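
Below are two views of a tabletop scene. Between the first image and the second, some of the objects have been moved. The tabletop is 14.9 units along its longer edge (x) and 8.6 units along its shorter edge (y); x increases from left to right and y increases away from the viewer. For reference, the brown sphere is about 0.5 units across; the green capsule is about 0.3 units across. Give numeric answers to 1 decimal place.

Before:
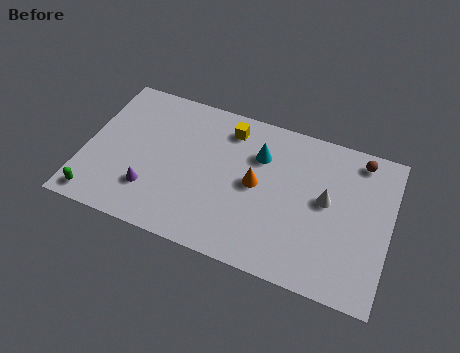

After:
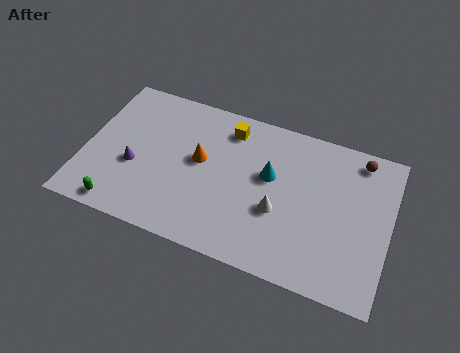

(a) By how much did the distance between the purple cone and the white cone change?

-1.6

Before: roughly 8.7 units apart; after: 7.1. That's 1.6 units closer together.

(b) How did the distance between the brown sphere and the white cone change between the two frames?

+2.4

They were about 3.1 units apart before and 5.5 after — 2.4 units further apart.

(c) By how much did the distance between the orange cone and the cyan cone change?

+1.7

Before: roughly 1.7 units apart; after: 3.4. That's 1.7 units further apart.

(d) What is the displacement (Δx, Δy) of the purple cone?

(-0.9, 1.1)

From the two frames, the purple cone sits at roughly (3.4, 2.3) before and (2.5, 3.4) after.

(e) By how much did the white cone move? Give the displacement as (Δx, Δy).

(-2.2, -1.4)

The white cone started near (11.8, 4.7) and ended near (9.6, 3.3).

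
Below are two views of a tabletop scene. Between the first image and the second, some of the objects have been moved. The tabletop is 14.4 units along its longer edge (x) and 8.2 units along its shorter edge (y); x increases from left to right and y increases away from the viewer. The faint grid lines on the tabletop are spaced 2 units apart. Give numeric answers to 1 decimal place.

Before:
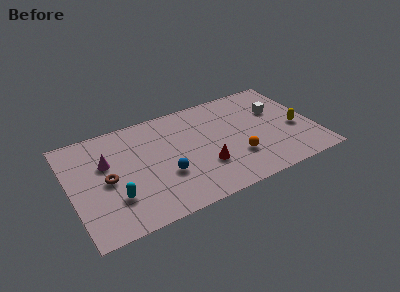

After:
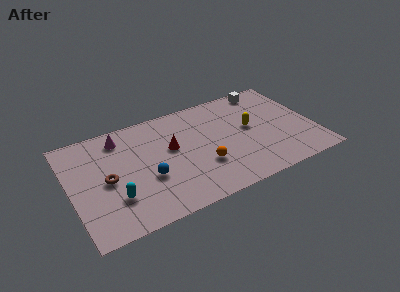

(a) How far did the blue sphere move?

1.0

From (5.4, 2.9) to (4.4, 3.1), the blue sphere covered √(1.0² + 0.2²) ≈ 1.0 units.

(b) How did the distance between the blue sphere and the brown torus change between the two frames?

-1.0

They were about 3.4 units apart before and 2.4 after — 1.0 units closer together.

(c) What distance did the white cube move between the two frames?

2.0

The white cube moved from about (12.4, 5.3) to (12.1, 7.3), a distance of √(0.3² + 2.0²) ≈ 2.0.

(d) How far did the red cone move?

2.8

The red cone moved from about (7.7, 2.6) to (6.0, 4.8), a distance of √(1.7² + 2.2²) ≈ 2.8.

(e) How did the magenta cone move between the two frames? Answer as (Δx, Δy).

(1.0, 1.6)

The magenta cone started near (2.2, 5.2) and ended near (3.2, 6.8).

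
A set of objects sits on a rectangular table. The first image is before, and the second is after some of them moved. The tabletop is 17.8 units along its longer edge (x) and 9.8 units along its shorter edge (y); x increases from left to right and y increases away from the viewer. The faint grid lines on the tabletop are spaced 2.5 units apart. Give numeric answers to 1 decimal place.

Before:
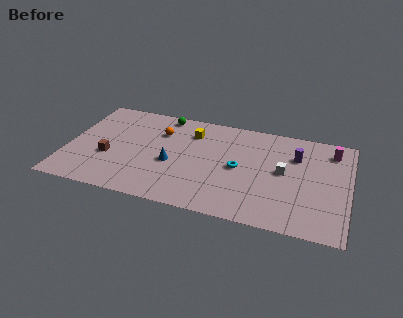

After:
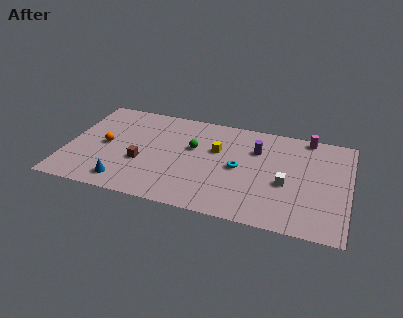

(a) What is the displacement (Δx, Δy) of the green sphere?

(2.1, -2.8)

From the two frames, the green sphere sits at roughly (5.8, 8.8) before and (7.9, 6.0) after.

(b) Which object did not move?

the cyan torus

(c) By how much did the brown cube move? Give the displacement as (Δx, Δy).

(2.1, 0.0)

From the two frames, the brown cube sits at roughly (2.7, 3.7) before and (4.8, 3.7) after.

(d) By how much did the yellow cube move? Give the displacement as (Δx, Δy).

(1.7, -1.3)

From the two frames, the yellow cube sits at roughly (7.7, 7.5) before and (9.4, 6.2) after.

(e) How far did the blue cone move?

3.8

From (6.7, 4.1) to (3.9, 1.5), the blue cone covered √(2.8² + 2.6²) ≈ 3.8 units.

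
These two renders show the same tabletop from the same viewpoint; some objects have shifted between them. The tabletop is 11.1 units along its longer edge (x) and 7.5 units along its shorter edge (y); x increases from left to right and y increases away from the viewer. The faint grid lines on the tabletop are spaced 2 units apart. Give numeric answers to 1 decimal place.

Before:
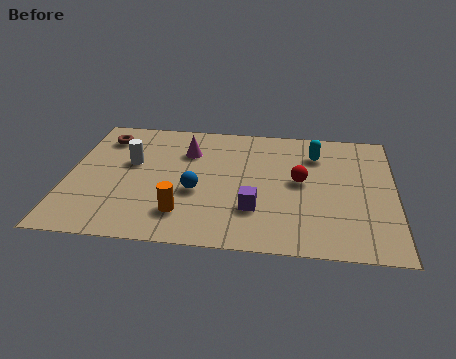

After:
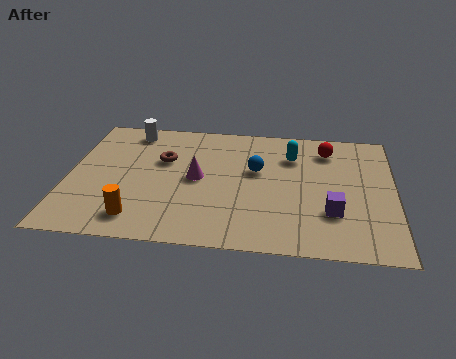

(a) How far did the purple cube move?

2.6

From (6.4, 2.2) to (9.0, 2.3), the purple cube covered √(2.6² + 0.1²) ≈ 2.6 units.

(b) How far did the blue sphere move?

2.5

The blue sphere was near (4.4, 3.0) before and (6.4, 4.5) after, so it travelled √(2.0² + 1.5²) ≈ 2.5 units.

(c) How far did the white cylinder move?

2.0

From (2.1, 4.5) to (2.0, 6.5), the white cylinder covered √(0.1² + 2.0²) ≈ 2.0 units.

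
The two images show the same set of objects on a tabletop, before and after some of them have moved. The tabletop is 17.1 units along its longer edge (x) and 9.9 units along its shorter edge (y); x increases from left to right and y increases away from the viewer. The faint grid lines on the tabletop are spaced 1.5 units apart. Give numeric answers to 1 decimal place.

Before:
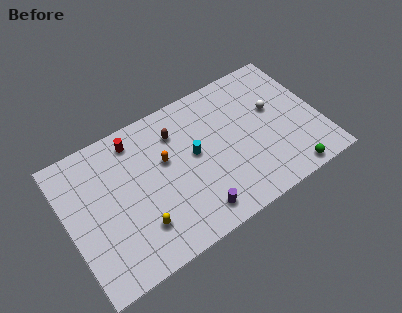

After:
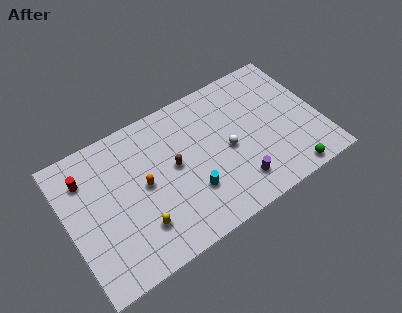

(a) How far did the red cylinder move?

3.6

The red cylinder was near (5.0, 8.4) before and (1.5, 7.5) after, so it travelled √(3.5² + 0.9²) ≈ 3.6 units.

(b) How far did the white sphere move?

3.6

The white sphere moved from about (14.2, 5.9) to (10.8, 4.6), a distance of √(3.4² + 1.3²) ≈ 3.6.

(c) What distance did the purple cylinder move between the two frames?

3.0

The purple cylinder was near (8.0, 1.5) before and (11.0, 2.0) after, so it travelled √(3.0² + 0.5²) ≈ 3.0 units.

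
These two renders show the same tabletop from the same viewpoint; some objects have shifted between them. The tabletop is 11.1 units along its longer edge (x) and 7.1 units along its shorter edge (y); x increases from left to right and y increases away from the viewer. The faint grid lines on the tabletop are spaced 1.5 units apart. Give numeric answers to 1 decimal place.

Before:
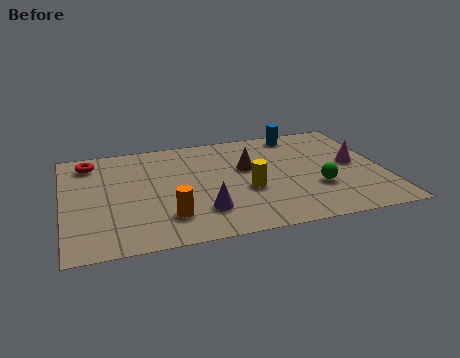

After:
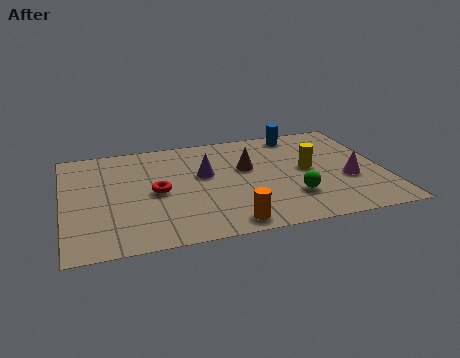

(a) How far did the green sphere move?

1.0

The green sphere was near (8.7, 2.4) before and (7.8, 2.0) after, so it travelled √(0.9² + 0.4²) ≈ 1.0 units.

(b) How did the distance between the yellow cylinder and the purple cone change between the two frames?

+1.7

Before: roughly 1.9 units apart; after: 3.6. That's 1.7 units further apart.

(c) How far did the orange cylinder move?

2.2

The orange cylinder was near (3.5, 1.7) before and (5.5, 0.8) after, so it travelled √(2.0² + 0.9²) ≈ 2.2 units.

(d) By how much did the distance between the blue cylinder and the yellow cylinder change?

-1.5

They were about 4.1 units apart before and 2.6 after — 1.5 units closer together.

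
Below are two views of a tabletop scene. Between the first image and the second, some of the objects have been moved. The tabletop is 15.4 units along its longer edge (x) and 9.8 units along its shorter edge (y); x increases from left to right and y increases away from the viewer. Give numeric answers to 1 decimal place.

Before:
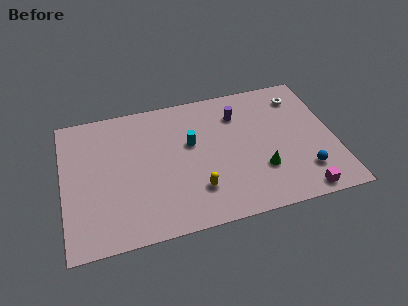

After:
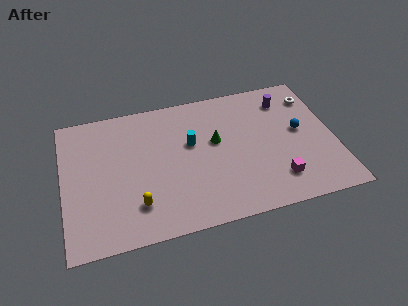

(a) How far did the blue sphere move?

3.0

The blue sphere was near (13.5, 2.3) before and (13.5, 5.3) after, so it travelled √(0.0² + 3.0²) ≈ 3.0 units.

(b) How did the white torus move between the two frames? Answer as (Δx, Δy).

(0.8, -0.2)

The white torus was at about (13.7, 7.9) and moved to about (14.5, 7.7).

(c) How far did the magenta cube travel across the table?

1.8

The magenta cube moved from about (13.2, 0.9) to (11.9, 2.1), a distance of √(1.3² + 1.2²) ≈ 1.8.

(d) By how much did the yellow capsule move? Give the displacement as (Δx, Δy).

(-3.4, -0.2)

The yellow capsule was at about (7.4, 2.5) and moved to about (4.0, 2.3).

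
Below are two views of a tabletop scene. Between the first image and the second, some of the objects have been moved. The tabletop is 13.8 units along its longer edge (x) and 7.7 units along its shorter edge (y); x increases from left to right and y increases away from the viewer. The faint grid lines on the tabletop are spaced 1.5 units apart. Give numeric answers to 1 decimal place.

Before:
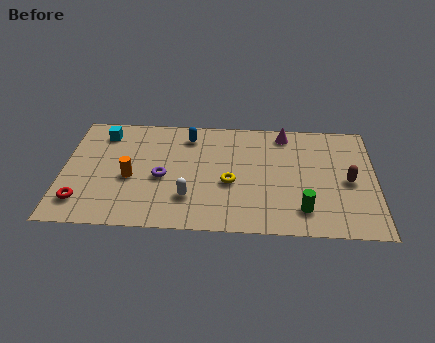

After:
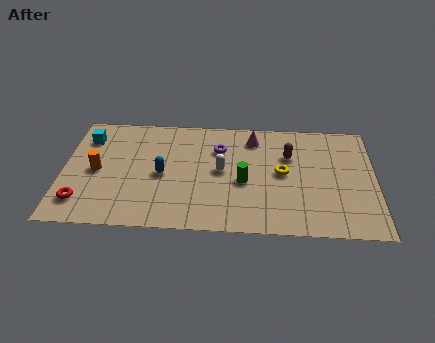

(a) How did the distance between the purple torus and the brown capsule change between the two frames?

-5.1

They were about 8.2 units apart before and 3.1 after — 5.1 units closer together.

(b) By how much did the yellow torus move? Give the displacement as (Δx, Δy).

(2.3, 0.8)

The yellow torus was at about (7.4, 3.2) and moved to about (9.7, 4.0).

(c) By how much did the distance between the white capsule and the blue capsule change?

-1.6

The distance was about 4.2 in the first image and 2.6 in the second, so they moved 1.6 units closer together.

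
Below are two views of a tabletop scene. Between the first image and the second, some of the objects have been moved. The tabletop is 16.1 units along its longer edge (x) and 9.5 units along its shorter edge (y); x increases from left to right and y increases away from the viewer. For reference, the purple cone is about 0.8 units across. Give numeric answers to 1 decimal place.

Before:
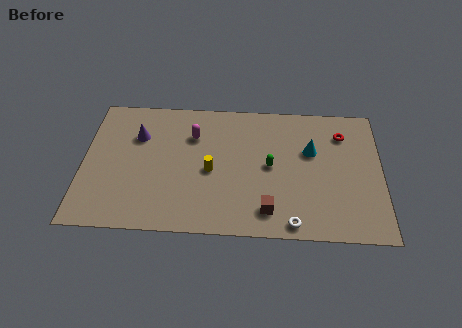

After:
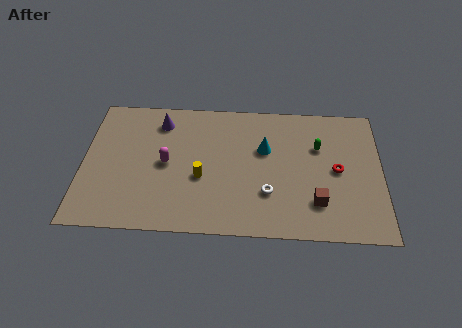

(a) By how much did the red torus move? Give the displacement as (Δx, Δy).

(-0.3, -2.6)

The red torus started near (14.0, 7.3) and ended near (13.7, 4.7).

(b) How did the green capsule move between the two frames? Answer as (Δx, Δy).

(2.6, 1.5)

From the two frames, the green capsule sits at roughly (10.1, 4.8) before and (12.7, 6.3) after.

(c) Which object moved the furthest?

the green capsule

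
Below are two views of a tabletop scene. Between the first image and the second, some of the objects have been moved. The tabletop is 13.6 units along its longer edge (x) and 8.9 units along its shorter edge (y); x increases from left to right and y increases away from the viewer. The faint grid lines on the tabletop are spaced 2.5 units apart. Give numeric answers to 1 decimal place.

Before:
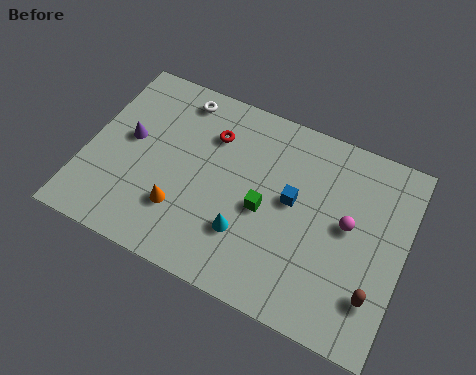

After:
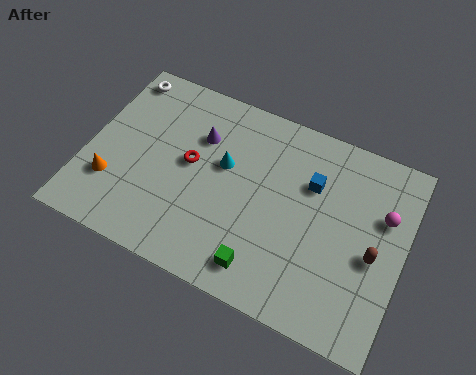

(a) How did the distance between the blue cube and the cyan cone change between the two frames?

+0.9

They were about 2.9 units apart before and 3.8 after — 0.9 units further apart.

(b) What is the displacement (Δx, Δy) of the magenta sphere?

(1.4, 1.0)

The magenta sphere started near (11.2, 4.8) and ended near (12.6, 5.8).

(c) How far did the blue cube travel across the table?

1.3

From (8.8, 4.9) to (9.5, 6.0), the blue cube covered √(0.7² + 1.1²) ≈ 1.3 units.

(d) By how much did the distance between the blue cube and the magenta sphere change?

+0.7

Before: roughly 2.4 units apart; after: 3.1. That's 0.7 units further apart.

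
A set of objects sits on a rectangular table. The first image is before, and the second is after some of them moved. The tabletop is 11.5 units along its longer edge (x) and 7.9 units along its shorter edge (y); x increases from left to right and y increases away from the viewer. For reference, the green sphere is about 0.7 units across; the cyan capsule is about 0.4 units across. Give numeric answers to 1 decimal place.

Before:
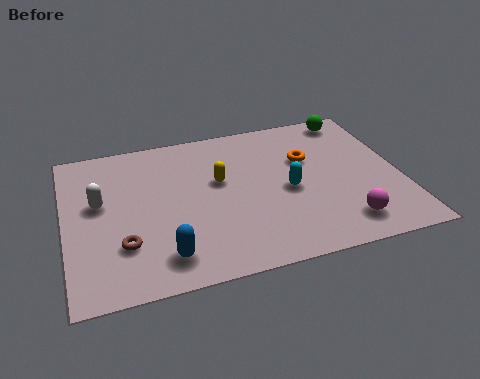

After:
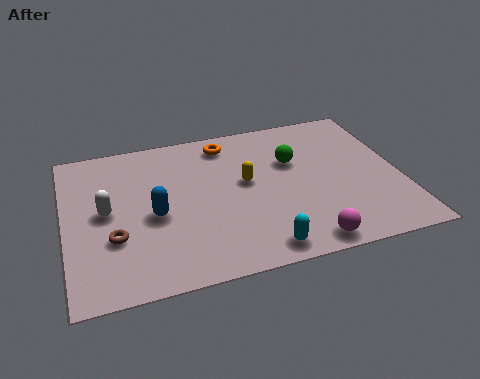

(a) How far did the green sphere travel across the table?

3.0

From (10.2, 7.0) to (7.9, 5.1), the green sphere covered √(2.3² + 1.9²) ≈ 3.0 units.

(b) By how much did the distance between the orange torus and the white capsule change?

-2.2

Before: roughly 7.2 units apart; after: 5.0. That's 2.2 units closer together.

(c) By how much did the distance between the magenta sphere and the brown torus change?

-0.9

The distance was about 7.5 in the first image and 6.6 in the second, so they moved 0.9 units closer together.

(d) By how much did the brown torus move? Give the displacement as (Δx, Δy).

(-0.3, 0.4)

The brown torus started near (1.9, 2.3) and ended near (1.6, 2.7).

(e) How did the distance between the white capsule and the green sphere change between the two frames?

-2.7

Before: roughly 9.3 units apart; after: 6.6. That's 2.7 units closer together.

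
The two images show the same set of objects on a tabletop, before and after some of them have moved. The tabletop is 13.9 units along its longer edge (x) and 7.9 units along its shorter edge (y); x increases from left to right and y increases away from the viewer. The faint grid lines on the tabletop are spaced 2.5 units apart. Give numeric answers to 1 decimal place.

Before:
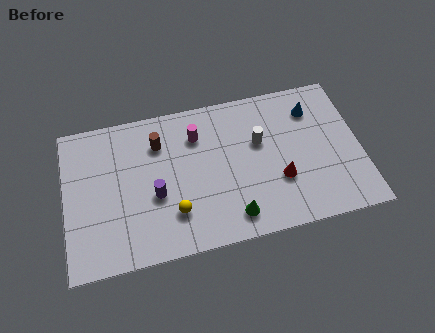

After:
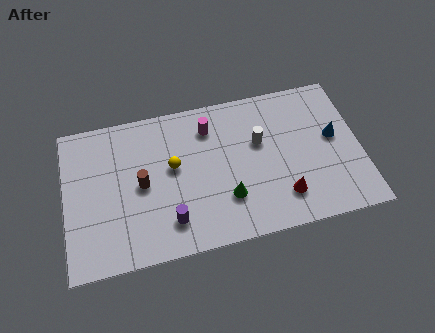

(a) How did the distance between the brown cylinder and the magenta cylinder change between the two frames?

+2.2

They were about 1.8 units apart before and 4.0 after — 2.2 units further apart.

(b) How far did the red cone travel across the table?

0.9

From (10.0, 2.7) to (10.1, 1.8), the red cone covered √(0.1² + 0.9²) ≈ 0.9 units.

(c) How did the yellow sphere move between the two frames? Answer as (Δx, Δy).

(0.1, 2.4)

The yellow sphere started near (5.0, 2.1) and ended near (5.1, 4.5).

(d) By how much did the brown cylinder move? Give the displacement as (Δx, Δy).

(-0.9, -2.0)

From the two frames, the brown cylinder sits at roughly (4.5, 5.9) before and (3.6, 3.9) after.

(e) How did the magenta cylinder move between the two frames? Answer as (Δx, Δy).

(0.6, 0.3)

The magenta cylinder started near (6.3, 5.9) and ended near (6.9, 6.2).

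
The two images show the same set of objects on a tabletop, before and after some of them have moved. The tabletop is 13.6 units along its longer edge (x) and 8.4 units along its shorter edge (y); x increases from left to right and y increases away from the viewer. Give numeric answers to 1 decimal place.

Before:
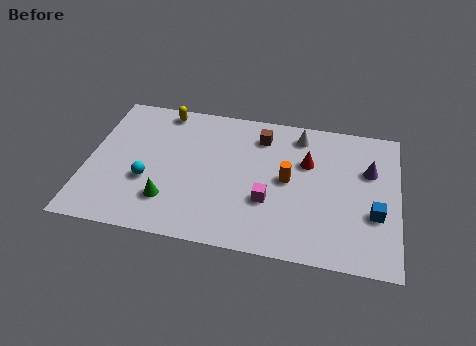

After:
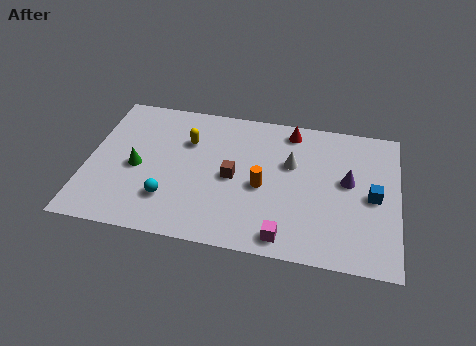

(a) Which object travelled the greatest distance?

the brown cube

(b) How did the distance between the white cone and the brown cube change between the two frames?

+1.1

Before: roughly 1.7 units apart; after: 2.8. That's 1.1 units further apart.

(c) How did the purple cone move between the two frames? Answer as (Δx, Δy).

(-0.9, -0.8)

From the two frames, the purple cone sits at roughly (12.3, 5.5) before and (11.4, 4.7) after.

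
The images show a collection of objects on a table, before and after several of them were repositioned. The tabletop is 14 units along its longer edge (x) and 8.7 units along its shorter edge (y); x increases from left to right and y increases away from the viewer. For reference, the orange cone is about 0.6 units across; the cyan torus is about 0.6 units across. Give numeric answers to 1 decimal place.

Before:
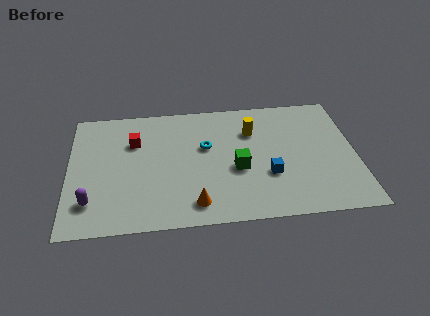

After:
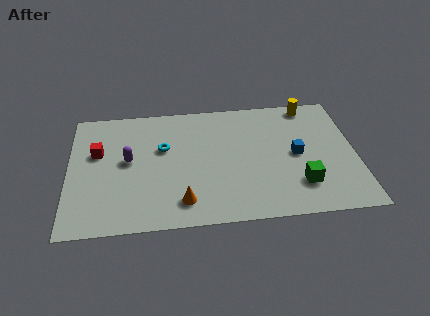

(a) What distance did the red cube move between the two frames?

1.9

The red cube was near (3.2, 6.0) before and (1.4, 5.4) after, so it travelled √(1.8² + 0.6²) ≈ 1.9 units.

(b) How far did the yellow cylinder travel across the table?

3.3

The yellow cylinder was near (9.0, 6.2) before and (11.9, 7.8) after, so it travelled √(2.9² + 1.6²) ≈ 3.3 units.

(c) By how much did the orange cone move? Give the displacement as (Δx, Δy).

(-0.6, 0.2)

The orange cone started near (6.1, 1.4) and ended near (5.5, 1.6).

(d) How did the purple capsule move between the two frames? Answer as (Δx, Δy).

(1.8, 2.7)

From the two frames, the purple capsule sits at roughly (1.1, 2.0) before and (2.9, 4.7) after.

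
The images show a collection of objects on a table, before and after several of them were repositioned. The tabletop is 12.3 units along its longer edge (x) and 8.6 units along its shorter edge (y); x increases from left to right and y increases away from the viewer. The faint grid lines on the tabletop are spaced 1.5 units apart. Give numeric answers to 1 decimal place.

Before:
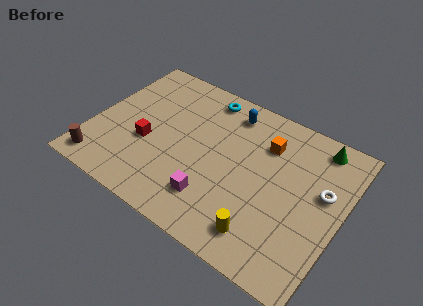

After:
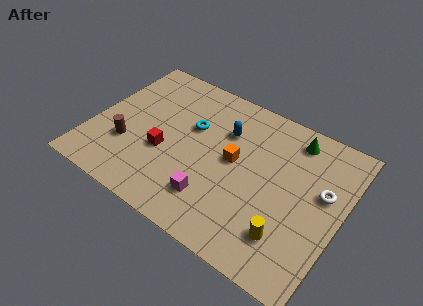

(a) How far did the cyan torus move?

2.1

The cyan torus was near (5.0, 7.5) before and (4.7, 5.4) after, so it travelled √(0.3² + 2.1²) ≈ 2.1 units.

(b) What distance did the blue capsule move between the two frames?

1.2

The blue capsule moved from about (6.3, 7.2) to (6.3, 6.0), a distance of √(0.0² + 1.2²) ≈ 1.2.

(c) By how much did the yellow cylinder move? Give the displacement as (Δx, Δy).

(1.1, 0.5)

The yellow cylinder was at about (9.0, 1.5) and moved to about (10.1, 2.0).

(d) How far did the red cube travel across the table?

0.9

The red cube was near (2.8, 3.4) before and (3.7, 3.3) after, so it travelled √(0.9² + 0.1²) ≈ 0.9 units.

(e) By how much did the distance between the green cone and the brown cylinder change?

-2.9

Before: roughly 11.7 units apart; after: 8.8. That's 2.9 units closer together.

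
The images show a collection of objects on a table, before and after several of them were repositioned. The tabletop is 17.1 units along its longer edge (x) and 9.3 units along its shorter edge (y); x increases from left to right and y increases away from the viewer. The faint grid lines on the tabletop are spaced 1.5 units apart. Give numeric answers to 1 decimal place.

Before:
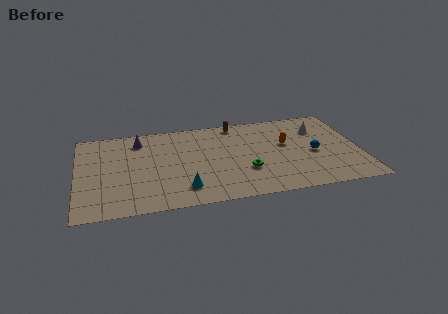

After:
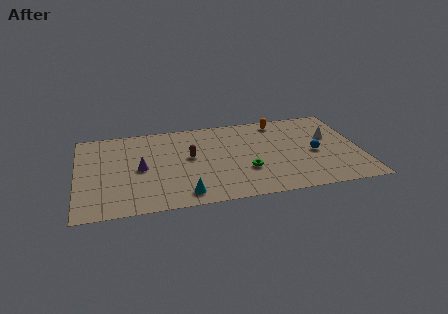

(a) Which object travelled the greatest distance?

the brown capsule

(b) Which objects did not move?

the blue sphere and the green torus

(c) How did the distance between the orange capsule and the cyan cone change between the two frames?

+1.8

Before: roughly 7.3 units apart; after: 9.1. That's 1.8 units further apart.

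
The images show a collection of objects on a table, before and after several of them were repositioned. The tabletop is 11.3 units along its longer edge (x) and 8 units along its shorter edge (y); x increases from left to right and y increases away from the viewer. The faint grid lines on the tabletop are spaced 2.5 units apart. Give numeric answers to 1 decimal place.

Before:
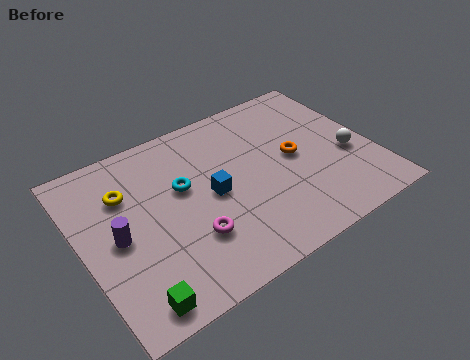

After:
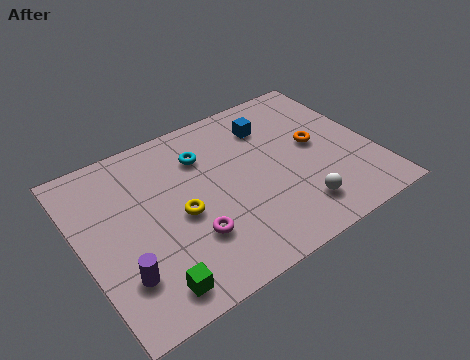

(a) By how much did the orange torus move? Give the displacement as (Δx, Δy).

(0.9, 0.2)

The orange torus was at about (8.3, 4.1) and moved to about (9.2, 4.3).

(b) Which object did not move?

the magenta torus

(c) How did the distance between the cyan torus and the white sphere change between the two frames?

-1.3

They were about 6.5 units apart before and 5.2 after — 1.3 units closer together.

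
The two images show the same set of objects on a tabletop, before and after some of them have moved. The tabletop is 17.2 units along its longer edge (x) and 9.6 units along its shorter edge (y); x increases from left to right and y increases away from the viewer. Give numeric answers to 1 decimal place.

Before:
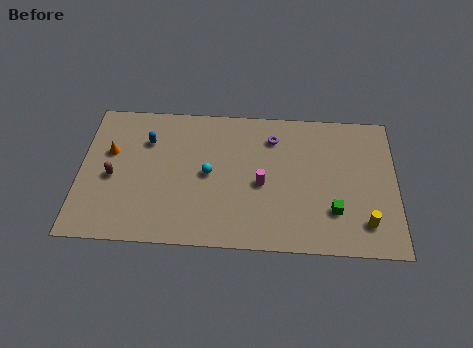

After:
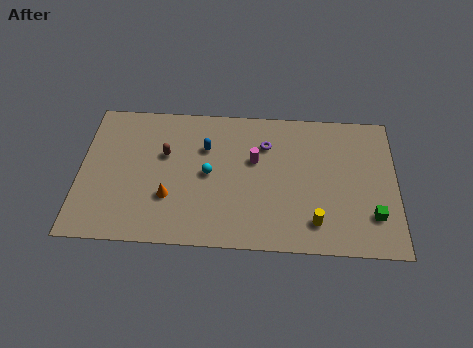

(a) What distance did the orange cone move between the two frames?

4.4

The orange cone was near (1.6, 6.0) before and (4.9, 3.1) after, so it travelled √(3.3² + 2.9²) ≈ 4.4 units.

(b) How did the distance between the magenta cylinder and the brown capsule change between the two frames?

-3.2

The distance was about 8.1 in the first image and 4.9 in the second, so they moved 3.2 units closer together.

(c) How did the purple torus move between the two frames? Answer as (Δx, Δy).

(-0.4, -0.5)

The purple torus was at about (10.5, 7.5) and moved to about (10.1, 7.0).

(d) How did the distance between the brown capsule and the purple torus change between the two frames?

-3.7

They were about 9.3 units apart before and 5.6 after — 3.7 units closer together.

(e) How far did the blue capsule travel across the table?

3.2

The blue capsule moved from about (3.6, 6.9) to (6.8, 6.6), a distance of √(3.2² + 0.3²) ≈ 3.2.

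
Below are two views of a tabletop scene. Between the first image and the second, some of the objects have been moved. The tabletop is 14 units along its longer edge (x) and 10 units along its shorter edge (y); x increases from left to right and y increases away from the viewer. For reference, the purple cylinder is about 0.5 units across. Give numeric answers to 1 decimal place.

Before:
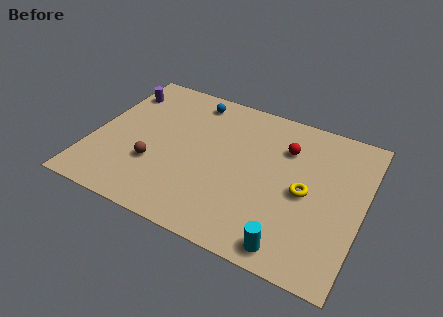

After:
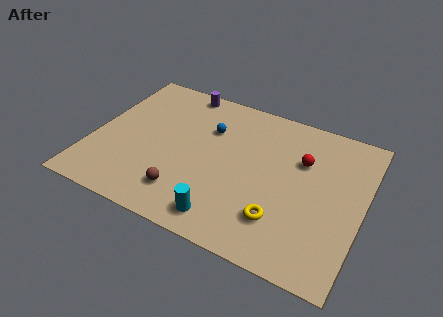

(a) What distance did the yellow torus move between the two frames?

2.4

From (11.1, 4.7) to (10.1, 2.5), the yellow torus covered √(1.0² + 2.2²) ≈ 2.4 units.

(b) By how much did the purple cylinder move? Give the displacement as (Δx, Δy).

(3.1, 1.3)

From the two frames, the purple cylinder sits at roughly (0.9, 7.8) before and (4.0, 9.1) after.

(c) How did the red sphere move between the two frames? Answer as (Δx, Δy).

(0.9, -0.5)

The red sphere started near (9.8, 7.2) and ended near (10.7, 6.7).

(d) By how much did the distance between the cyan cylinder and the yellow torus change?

-0.7

Before: roughly 3.6 units apart; after: 2.9. That's 0.7 units closer together.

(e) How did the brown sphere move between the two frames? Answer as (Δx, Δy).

(1.8, -1.2)

The brown sphere started near (3.4, 3.3) and ended near (5.2, 2.1).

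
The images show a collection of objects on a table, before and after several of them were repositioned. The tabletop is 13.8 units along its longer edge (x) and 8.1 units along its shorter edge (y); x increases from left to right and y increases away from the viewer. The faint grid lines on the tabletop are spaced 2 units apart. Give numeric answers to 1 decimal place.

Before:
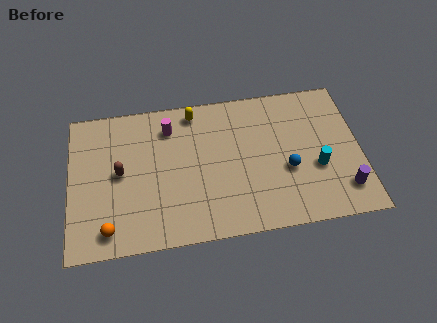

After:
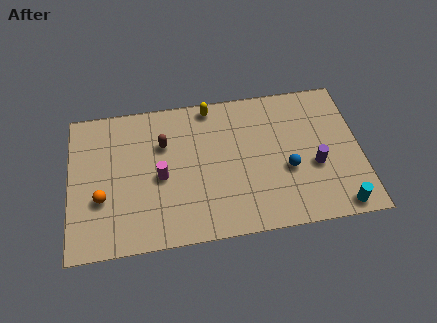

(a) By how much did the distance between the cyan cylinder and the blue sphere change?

+1.9

They were about 1.4 units apart before and 3.3 after — 1.9 units further apart.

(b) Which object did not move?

the blue sphere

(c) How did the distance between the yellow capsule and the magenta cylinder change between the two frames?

+3.0

Before: roughly 1.4 units apart; after: 4.4. That's 3.0 units further apart.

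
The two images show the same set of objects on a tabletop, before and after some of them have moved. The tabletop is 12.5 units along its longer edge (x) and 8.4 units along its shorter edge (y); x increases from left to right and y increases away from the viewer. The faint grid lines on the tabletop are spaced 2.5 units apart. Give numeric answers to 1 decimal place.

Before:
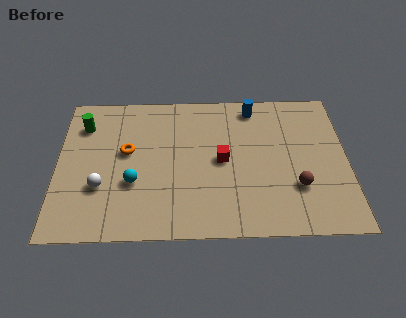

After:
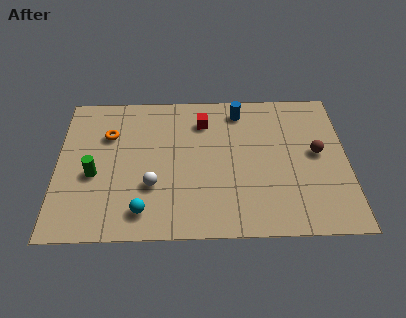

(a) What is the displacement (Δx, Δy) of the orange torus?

(-0.8, 1.0)

From the two frames, the orange torus sits at roughly (3.0, 4.8) before and (2.2, 5.8) after.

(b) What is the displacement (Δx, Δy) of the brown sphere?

(0.9, 1.9)

The brown sphere started near (10.3, 2.6) and ended near (11.2, 4.5).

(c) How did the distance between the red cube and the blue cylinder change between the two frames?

-1.7

The distance was about 3.4 in the first image and 1.7 in the second, so they moved 1.7 units closer together.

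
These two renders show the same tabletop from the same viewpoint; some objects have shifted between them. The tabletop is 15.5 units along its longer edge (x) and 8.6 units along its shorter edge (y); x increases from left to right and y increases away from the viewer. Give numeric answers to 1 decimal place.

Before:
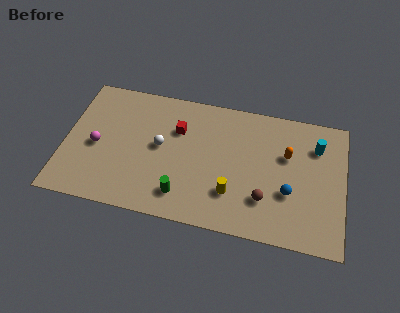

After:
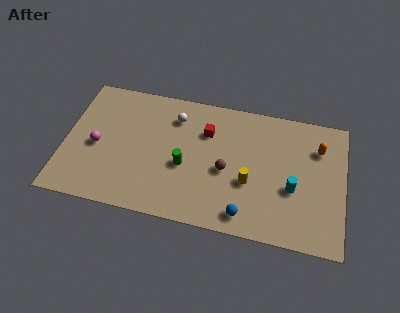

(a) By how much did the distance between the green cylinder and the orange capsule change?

+1.0

The distance was about 6.8 in the first image and 7.8 in the second, so they moved 1.0 units further apart.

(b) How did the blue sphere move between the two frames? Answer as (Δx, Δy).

(-2.3, -1.9)

The blue sphere was at about (12.5, 3.1) and moved to about (10.2, 1.2).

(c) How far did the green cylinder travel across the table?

1.9

The green cylinder moved from about (6.7, 1.7) to (6.7, 3.6), a distance of √(0.0² + 1.9²) ≈ 1.9.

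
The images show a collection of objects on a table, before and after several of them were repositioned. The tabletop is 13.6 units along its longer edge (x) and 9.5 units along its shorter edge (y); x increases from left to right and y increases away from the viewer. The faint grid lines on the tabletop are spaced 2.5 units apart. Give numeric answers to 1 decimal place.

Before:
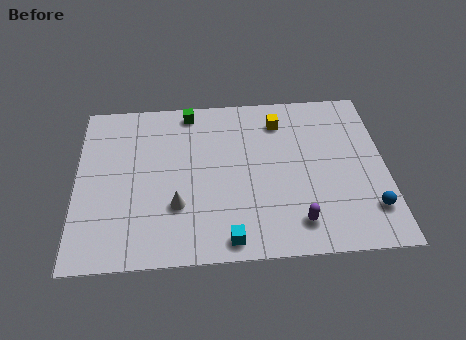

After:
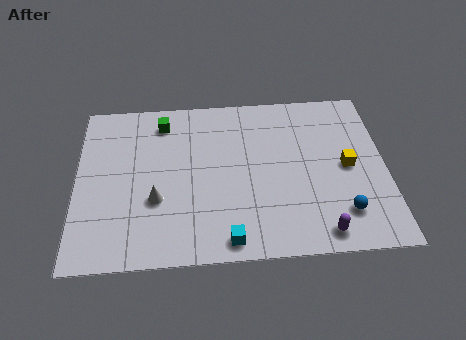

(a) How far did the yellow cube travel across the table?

4.1

From (9.0, 7.6) to (11.9, 4.7), the yellow cube covered √(2.9² + 2.9²) ≈ 4.1 units.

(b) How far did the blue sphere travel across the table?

1.2

The blue sphere was near (12.8, 2.2) before and (11.6, 2.1) after, so it travelled √(1.2² + 0.1²) ≈ 1.2 units.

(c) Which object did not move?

the cyan cube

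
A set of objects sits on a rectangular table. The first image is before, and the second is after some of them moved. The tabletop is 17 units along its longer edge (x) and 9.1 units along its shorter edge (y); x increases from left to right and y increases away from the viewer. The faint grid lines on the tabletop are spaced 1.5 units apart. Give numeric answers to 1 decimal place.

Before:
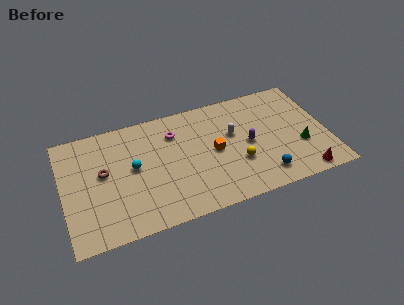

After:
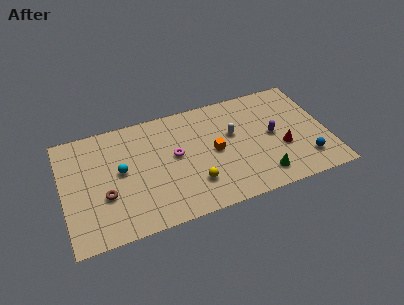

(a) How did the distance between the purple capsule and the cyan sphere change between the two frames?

+2.4

The distance was about 7.4 in the first image and 9.8 in the second, so they moved 2.4 units further apart.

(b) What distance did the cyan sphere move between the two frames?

0.8

From (4.5, 4.9) to (3.7, 4.9), the cyan sphere covered √(0.8² + 0.0²) ≈ 0.8 units.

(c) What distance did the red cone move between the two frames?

2.7

The red cone was near (15.1, 0.9) before and (14.0, 3.4) after, so it travelled √(1.1² + 2.5²) ≈ 2.7 units.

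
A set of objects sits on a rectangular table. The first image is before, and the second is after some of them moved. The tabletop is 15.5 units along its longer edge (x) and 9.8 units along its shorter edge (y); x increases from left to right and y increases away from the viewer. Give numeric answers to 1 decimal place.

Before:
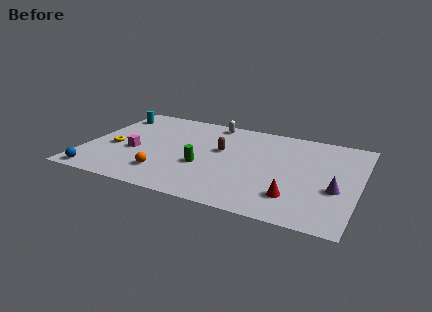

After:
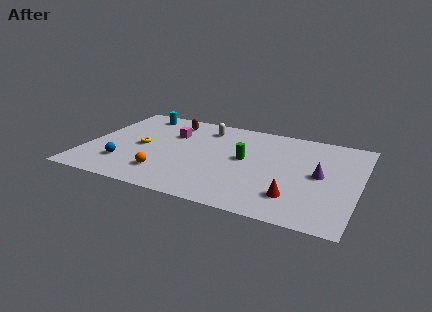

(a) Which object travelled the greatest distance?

the brown capsule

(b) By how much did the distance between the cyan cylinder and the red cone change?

-1.0

They were about 12.5 units apart before and 11.5 after — 1.0 units closer together.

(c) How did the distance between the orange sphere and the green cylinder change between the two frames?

+2.7

They were about 2.5 units apart before and 5.2 after — 2.7 units further apart.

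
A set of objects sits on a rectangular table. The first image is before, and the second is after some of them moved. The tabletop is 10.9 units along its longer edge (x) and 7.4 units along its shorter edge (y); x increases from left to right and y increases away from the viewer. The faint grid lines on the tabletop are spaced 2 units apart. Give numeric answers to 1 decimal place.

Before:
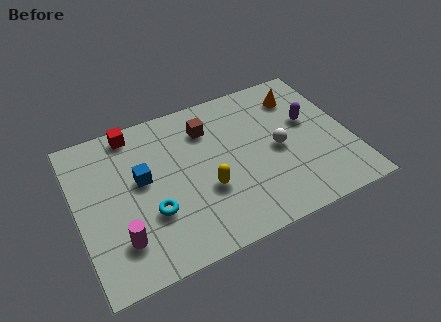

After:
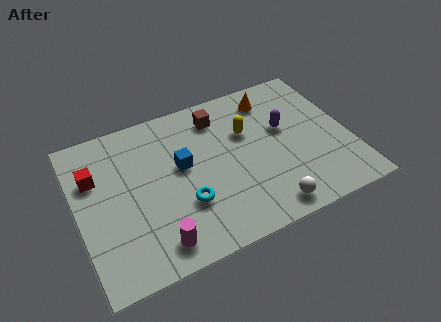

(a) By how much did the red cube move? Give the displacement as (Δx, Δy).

(-1.7, -1.6)

The red cube was at about (2.5, 6.6) and moved to about (0.8, 5.0).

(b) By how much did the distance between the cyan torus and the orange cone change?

-1.8

They were about 7.2 units apart before and 5.4 after — 1.8 units closer together.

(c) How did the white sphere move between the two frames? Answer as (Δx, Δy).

(-0.8, -2.6)

The white sphere started near (8.0, 3.5) and ended near (7.2, 0.9).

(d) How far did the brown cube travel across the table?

0.6

The brown cube was near (5.4, 5.6) before and (5.9, 6.0) after, so it travelled √(0.5² + 0.4²) ≈ 0.6 units.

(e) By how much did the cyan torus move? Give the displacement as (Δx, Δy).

(1.3, -0.1)

From the two frames, the cyan torus sits at roughly (2.8, 2.5) before and (4.1, 2.4) after.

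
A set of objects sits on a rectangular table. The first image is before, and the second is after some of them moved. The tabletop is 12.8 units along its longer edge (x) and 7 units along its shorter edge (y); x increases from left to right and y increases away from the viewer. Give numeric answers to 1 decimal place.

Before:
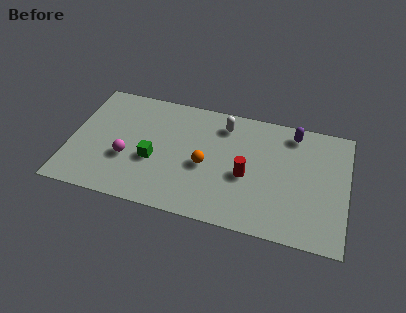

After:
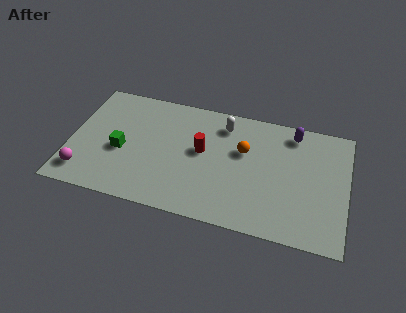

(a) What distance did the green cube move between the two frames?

1.5

The green cube moved from about (3.9, 2.8) to (2.4, 3.0), a distance of √(1.5² + 0.2²) ≈ 1.5.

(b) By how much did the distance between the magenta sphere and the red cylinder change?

+0.4

They were about 5.5 units apart before and 5.9 after — 0.4 units further apart.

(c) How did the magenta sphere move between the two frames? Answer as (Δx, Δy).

(-1.9, -1.3)

From the two frames, the magenta sphere sits at roughly (2.7, 2.6) before and (0.8, 1.3) after.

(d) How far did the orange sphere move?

2.1

From (6.3, 3.1) to (8.0, 4.4), the orange sphere covered √(1.7² + 1.3²) ≈ 2.1 units.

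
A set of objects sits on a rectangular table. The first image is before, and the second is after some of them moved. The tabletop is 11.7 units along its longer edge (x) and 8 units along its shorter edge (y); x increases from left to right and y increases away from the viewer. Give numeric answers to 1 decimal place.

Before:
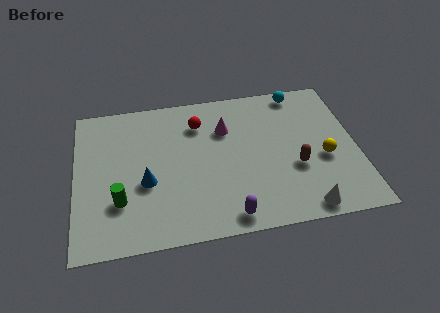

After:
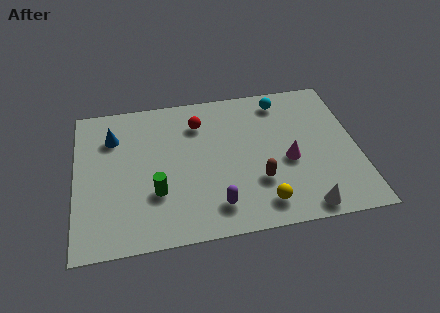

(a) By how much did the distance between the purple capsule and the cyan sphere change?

-1.0

The distance was about 7.1 in the first image and 6.1 in the second, so they moved 1.0 units closer together.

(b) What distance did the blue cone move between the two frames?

3.0

The blue cone moved from about (2.9, 3.2) to (1.6, 5.9), a distance of √(1.3² + 2.7²) ≈ 3.0.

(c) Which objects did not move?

the white cone and the red sphere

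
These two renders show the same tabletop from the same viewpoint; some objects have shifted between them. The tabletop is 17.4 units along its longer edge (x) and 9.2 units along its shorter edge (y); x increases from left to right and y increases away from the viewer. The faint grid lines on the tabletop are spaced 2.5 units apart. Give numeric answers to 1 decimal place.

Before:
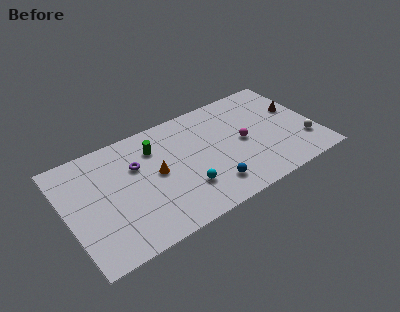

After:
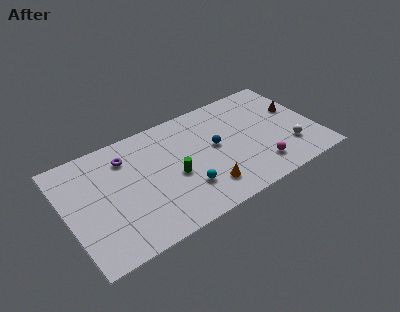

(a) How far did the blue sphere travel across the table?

3.2

The blue sphere moved from about (9.6, 1.9) to (10.4, 5.0), a distance of √(0.8² + 3.1²) ≈ 3.2.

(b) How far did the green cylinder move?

3.0

The green cylinder moved from about (6.4, 6.9) to (7.3, 4.0), a distance of √(0.9² + 2.9²) ≈ 3.0.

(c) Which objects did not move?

the cyan sphere and the brown cone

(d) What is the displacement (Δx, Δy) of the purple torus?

(-0.6, 1.0)

The purple torus started near (5.0, 6.1) and ended near (4.4, 7.1).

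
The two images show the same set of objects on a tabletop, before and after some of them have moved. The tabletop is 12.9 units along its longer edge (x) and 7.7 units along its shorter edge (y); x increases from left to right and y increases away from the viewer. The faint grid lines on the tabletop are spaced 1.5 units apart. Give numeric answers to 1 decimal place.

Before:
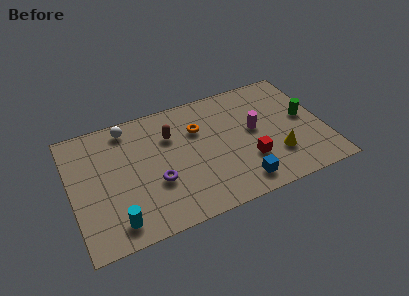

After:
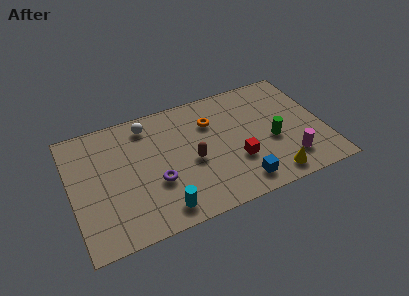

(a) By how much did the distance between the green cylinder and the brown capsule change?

-2.8

Before: roughly 6.9 units apart; after: 4.1. That's 2.8 units closer together.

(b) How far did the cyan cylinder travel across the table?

2.3

The cyan cylinder moved from about (2.0, 1.2) to (4.3, 1.1), a distance of √(2.3² + 0.1²) ≈ 2.3.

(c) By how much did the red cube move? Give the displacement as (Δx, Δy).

(-0.6, 0.2)

The red cube was at about (8.9, 2.4) and moved to about (8.3, 2.6).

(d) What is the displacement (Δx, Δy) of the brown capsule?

(0.9, -2.0)

The brown capsule was at about (5.2, 5.4) and moved to about (6.1, 3.4).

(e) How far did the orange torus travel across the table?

0.7

The orange torus moved from about (6.6, 5.3) to (7.3, 5.5), a distance of √(0.7² + 0.2²) ≈ 0.7.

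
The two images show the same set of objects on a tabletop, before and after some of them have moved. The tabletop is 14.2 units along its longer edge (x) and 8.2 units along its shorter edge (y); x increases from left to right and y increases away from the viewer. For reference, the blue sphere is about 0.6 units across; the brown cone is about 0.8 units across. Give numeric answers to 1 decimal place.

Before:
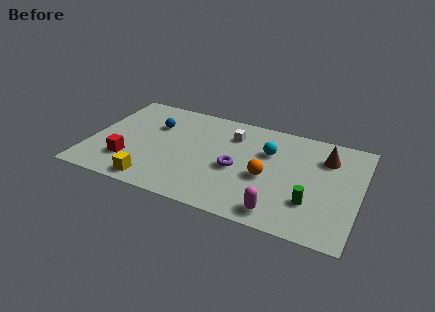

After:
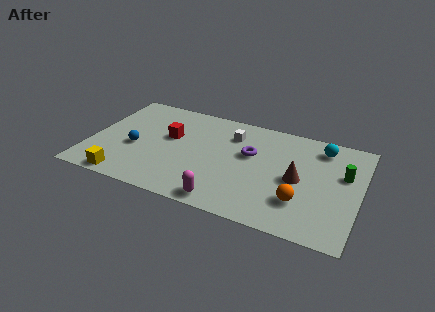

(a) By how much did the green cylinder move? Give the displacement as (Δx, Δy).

(1.5, 2.7)

From the two frames, the green cylinder sits at roughly (11.8, 2.4) before and (13.3, 5.1) after.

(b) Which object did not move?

the white cube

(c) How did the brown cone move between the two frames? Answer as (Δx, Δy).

(-1.3, -2.2)

From the two frames, the brown cone sits at roughly (12.3, 6.1) before and (11.0, 3.9) after.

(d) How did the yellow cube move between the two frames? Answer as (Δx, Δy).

(-1.5, -0.2)

The yellow cube started near (3.7, 1.0) and ended near (2.2, 0.8).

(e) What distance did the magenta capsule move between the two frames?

2.8

The magenta capsule was near (10.3, 1.1) before and (7.5, 0.9) after, so it travelled √(2.8² + 0.2²) ≈ 2.8 units.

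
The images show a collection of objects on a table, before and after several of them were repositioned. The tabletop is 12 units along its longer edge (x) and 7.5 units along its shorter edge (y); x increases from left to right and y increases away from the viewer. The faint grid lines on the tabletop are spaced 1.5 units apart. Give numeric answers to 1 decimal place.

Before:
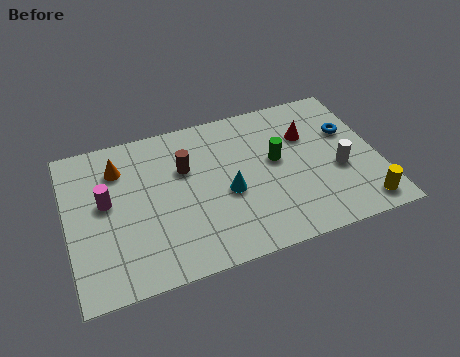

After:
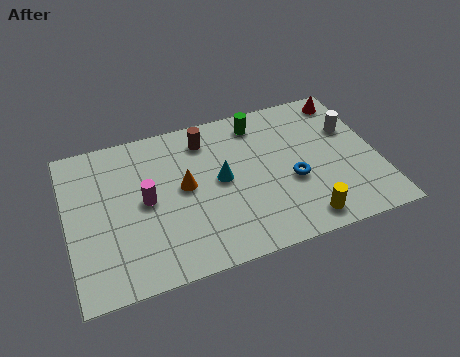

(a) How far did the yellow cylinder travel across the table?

2.3

The yellow cylinder was near (11.1, 1.0) before and (8.8, 1.0) after, so it travelled √(2.3² + 0.0²) ≈ 2.3 units.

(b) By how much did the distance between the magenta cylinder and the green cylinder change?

-1.4

Before: roughly 6.6 units apart; after: 5.2. That's 1.4 units closer together.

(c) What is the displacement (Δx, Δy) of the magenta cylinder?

(1.5, -0.4)

The magenta cylinder was at about (1.5, 4.2) and moved to about (3.0, 3.8).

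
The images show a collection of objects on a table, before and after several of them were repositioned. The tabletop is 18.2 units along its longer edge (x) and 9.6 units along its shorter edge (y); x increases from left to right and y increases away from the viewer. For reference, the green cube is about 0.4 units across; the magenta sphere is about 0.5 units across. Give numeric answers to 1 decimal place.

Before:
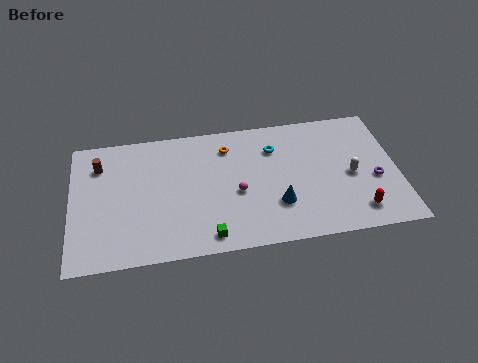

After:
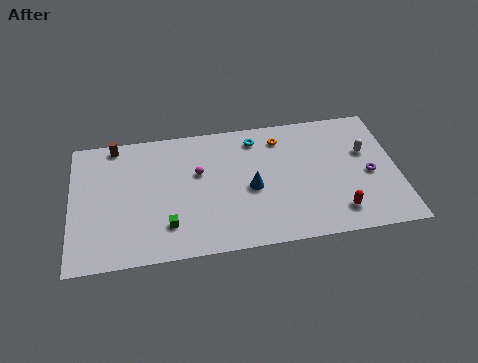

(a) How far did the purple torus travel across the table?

0.5

The purple torus moved from about (16.9, 3.9) to (16.6, 4.3), a distance of √(0.3² + 0.4²) ≈ 0.5.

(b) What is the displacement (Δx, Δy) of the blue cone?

(-1.4, 1.4)

From the two frames, the blue cone sits at roughly (11.4, 2.9) before and (10.0, 4.3) after.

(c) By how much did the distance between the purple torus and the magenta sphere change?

+1.9

The distance was about 7.7 in the first image and 9.6 in the second, so they moved 1.9 units further apart.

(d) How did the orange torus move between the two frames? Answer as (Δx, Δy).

(3.0, 0.2)

The orange torus was at about (8.8, 7.6) and moved to about (11.8, 7.8).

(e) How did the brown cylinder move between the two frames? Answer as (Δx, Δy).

(0.9, 1.4)

From the two frames, the brown cylinder sits at roughly (1.6, 7.3) before and (2.5, 8.7) after.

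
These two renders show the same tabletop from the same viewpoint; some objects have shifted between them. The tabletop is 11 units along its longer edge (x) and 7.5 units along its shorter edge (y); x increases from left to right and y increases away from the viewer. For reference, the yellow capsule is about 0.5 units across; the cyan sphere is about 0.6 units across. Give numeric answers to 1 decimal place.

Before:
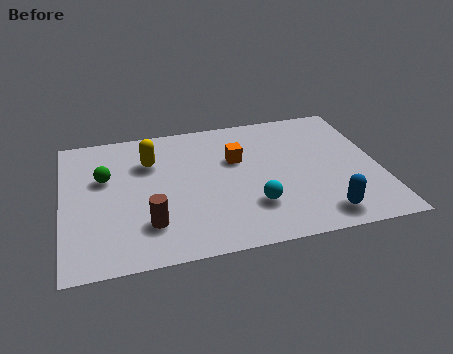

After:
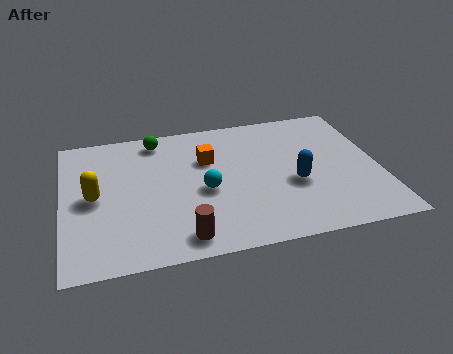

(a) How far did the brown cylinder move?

1.4

The brown cylinder was near (2.9, 1.9) before and (4.0, 1.0) after, so it travelled √(1.1² + 0.9²) ≈ 1.4 units.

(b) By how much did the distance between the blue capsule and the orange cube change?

-1.1

They were about 4.6 units apart before and 3.5 after — 1.1 units closer together.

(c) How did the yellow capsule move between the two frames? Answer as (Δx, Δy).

(-2.0, -1.6)

The yellow capsule was at about (3.1, 5.3) and moved to about (1.1, 3.7).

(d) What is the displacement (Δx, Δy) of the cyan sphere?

(-1.6, 1.2)

The cyan sphere was at about (6.5, 2.1) and moved to about (4.9, 3.3).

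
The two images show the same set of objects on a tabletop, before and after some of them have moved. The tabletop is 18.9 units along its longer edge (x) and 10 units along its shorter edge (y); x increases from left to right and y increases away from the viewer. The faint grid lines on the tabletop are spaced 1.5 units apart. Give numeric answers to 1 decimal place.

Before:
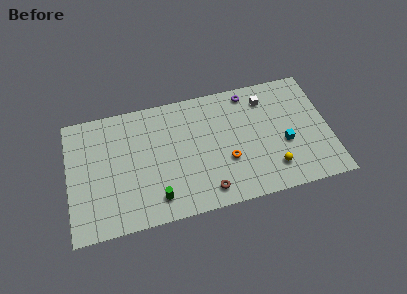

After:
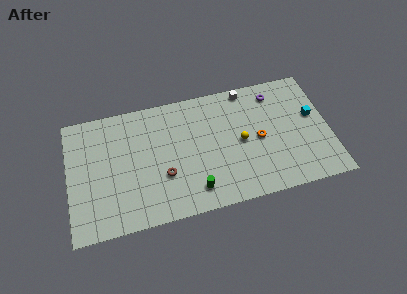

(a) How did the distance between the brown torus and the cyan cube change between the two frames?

+4.9

They were about 6.3 units apart before and 11.2 after — 4.9 units further apart.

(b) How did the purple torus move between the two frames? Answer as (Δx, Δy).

(1.9, -0.5)

From the two frames, the purple torus sits at roughly (13.3, 8.8) before and (15.2, 8.3) after.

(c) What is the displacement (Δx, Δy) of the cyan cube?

(2.2, 1.8)

The cyan cube was at about (15.6, 4.0) and moved to about (17.8, 5.8).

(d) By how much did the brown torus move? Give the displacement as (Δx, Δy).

(-3.0, 2.0)

The brown torus was at about (9.8, 1.5) and moved to about (6.8, 3.5).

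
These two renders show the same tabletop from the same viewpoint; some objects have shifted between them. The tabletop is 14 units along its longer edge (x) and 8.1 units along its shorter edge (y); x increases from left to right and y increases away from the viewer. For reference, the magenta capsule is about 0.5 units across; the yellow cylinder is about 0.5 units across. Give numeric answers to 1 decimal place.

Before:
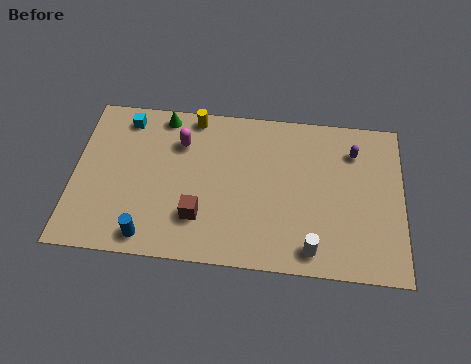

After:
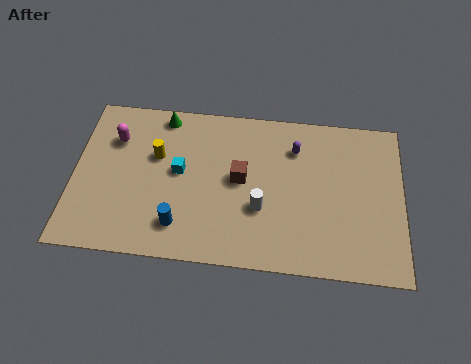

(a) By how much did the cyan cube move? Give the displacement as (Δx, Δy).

(2.4, -2.5)

The cyan cube started near (2.1, 6.9) and ended near (4.5, 4.4).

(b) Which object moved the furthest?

the cyan cube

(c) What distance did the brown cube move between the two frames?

2.7

The brown cube was near (5.4, 2.2) before and (7.1, 4.3) after, so it travelled √(1.7² + 2.1²) ≈ 2.7 units.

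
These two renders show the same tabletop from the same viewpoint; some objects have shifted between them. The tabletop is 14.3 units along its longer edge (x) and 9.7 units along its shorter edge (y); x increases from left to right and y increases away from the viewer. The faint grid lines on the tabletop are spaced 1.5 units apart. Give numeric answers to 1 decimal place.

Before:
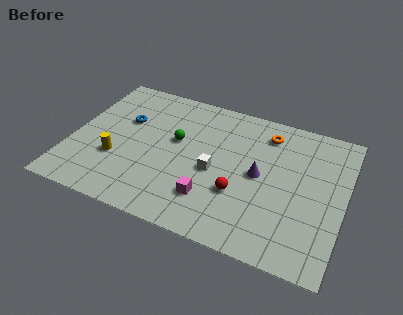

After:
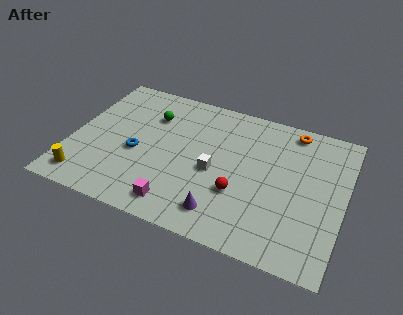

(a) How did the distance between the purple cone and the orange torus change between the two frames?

+4.5

The distance was about 3.0 in the first image and 7.5 in the second, so they moved 4.5 units further apart.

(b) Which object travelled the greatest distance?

the purple cone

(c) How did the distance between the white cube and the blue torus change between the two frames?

-1.2

The distance was about 5.3 in the first image and 4.1 in the second, so they moved 1.2 units closer together.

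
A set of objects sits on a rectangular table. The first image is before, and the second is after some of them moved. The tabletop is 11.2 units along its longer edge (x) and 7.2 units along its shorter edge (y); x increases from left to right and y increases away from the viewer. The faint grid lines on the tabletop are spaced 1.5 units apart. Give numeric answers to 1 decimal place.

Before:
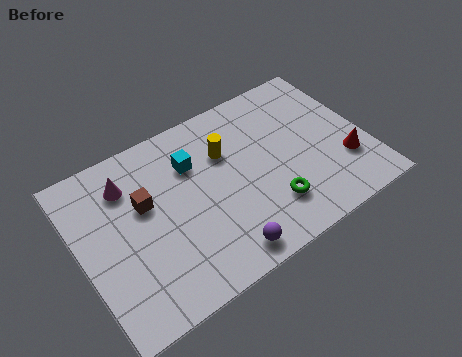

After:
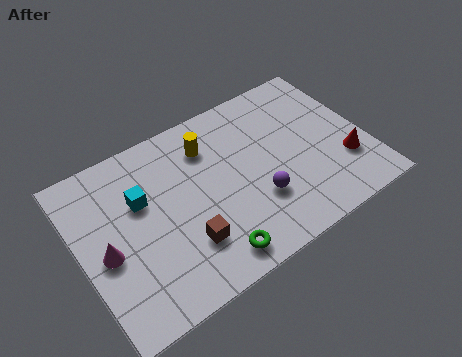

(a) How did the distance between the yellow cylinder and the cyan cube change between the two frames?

+1.6

They were about 1.3 units apart before and 2.9 after — 1.6 units further apart.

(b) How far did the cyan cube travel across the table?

2.2

The cyan cube was near (4.6, 5.1) before and (2.5, 4.6) after, so it travelled √(2.1² + 0.5²) ≈ 2.2 units.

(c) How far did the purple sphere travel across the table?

2.2

From (5.0, 0.9) to (6.7, 2.3), the purple sphere covered √(1.7² + 1.4²) ≈ 2.2 units.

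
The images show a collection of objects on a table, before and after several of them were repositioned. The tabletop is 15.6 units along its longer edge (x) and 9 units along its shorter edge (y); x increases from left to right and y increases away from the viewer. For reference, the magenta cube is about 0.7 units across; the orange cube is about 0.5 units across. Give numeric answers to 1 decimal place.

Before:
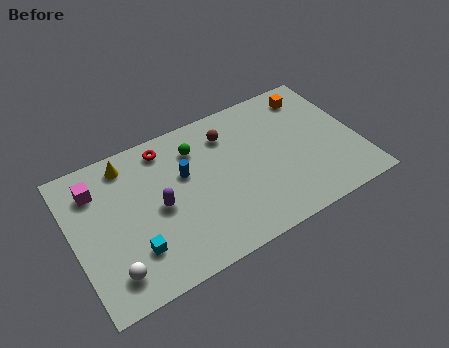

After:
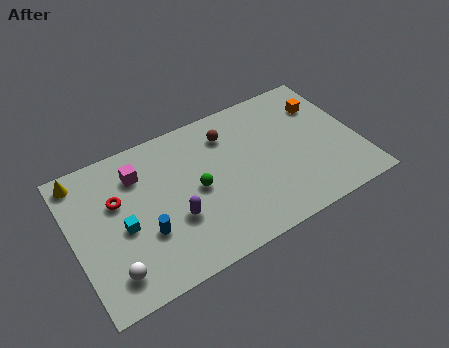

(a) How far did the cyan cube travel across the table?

1.6

The cyan cube moved from about (3.0, 2.4) to (2.6, 4.0), a distance of √(0.4² + 1.6²) ≈ 1.6.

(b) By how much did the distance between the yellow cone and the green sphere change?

+3.1

They were about 3.8 units apart before and 6.9 after — 3.1 units further apart.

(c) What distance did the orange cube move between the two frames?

1.0

The orange cube was near (13.6, 7.5) before and (14.1, 6.6) after, so it travelled √(0.5² + 0.9²) ≈ 1.0 units.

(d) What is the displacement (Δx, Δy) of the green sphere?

(-0.3, -2.5)

The green sphere was at about (7.0, 6.9) and moved to about (6.7, 4.4).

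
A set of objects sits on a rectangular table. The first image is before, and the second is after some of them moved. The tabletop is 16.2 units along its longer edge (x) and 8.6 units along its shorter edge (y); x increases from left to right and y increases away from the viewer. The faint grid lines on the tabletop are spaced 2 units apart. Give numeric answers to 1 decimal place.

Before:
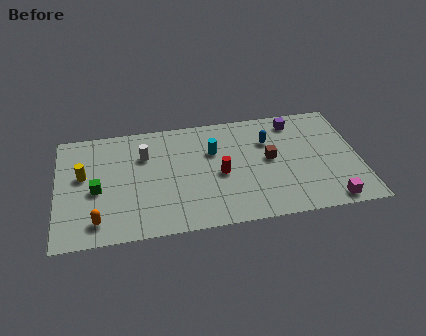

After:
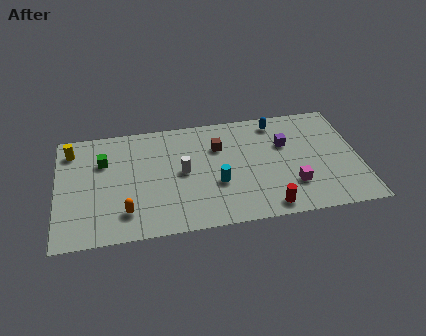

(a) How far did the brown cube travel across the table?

3.0

The brown cube was near (11.4, 4.6) before and (8.7, 6.0) after, so it travelled √(2.7² + 1.4²) ≈ 3.0 units.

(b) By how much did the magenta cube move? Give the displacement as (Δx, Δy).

(-1.9, 1.5)

The magenta cube was at about (14.4, 0.9) and moved to about (12.5, 2.4).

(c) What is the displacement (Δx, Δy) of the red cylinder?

(2.4, -2.9)

The red cylinder was at about (8.7, 3.9) and moved to about (11.1, 1.0).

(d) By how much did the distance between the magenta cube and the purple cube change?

-3.4

They were about 6.6 units apart before and 3.2 after — 3.4 units closer together.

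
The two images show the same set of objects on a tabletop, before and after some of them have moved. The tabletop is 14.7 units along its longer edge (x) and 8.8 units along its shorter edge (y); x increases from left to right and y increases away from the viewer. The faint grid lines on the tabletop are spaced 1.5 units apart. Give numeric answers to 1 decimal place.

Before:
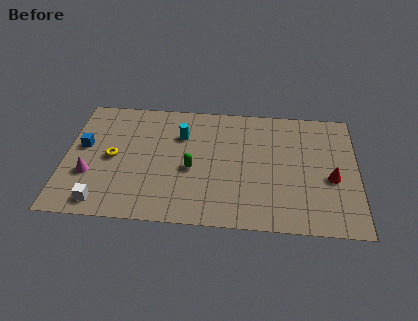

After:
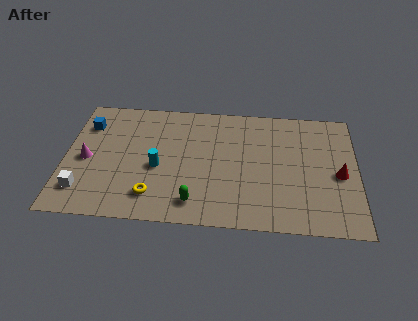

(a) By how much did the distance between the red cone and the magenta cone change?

+0.6

The distance was about 12.1 in the first image and 12.7 in the second, so they moved 0.6 units further apart.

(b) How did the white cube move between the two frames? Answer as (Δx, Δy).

(-1.0, 0.8)

The white cube started near (2.0, 1.1) and ended near (1.0, 1.9).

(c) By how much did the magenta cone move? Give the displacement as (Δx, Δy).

(-0.2, 1.1)

From the two frames, the magenta cone sits at roughly (1.3, 3.0) before and (1.1, 4.1) after.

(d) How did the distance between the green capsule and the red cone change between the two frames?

+0.6

The distance was about 7.0 in the first image and 7.6 in the second, so they moved 0.6 units further apart.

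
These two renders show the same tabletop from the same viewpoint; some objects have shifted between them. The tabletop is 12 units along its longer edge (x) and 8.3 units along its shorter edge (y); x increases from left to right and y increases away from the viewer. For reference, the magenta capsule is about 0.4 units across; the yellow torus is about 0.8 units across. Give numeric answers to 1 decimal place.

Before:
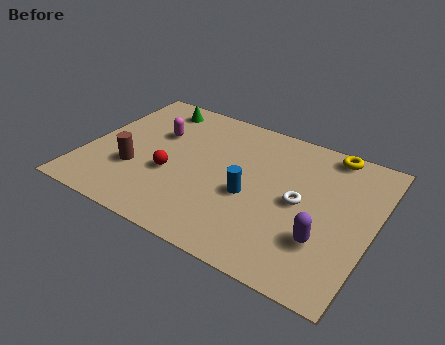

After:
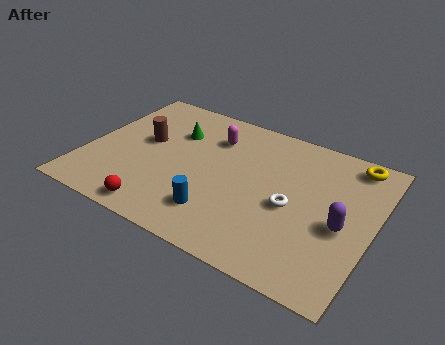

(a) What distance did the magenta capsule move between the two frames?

2.4

The magenta capsule moved from about (2.7, 5.4) to (5.0, 6.2), a distance of √(2.3² + 0.8²) ≈ 2.4.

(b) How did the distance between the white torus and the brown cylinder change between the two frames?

-0.4

They were about 6.9 units apart before and 6.5 after — 0.4 units closer together.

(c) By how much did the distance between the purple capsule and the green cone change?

-1.4

The distance was about 9.1 in the first image and 7.7 in the second, so they moved 1.4 units closer together.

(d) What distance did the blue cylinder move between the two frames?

1.9

The blue cylinder moved from about (7.0, 3.5) to (5.9, 1.9), a distance of √(1.1² + 1.6²) ≈ 1.9.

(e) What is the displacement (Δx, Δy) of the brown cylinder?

(0.1, 1.9)

The brown cylinder was at about (2.2, 2.8) and moved to about (2.3, 4.7).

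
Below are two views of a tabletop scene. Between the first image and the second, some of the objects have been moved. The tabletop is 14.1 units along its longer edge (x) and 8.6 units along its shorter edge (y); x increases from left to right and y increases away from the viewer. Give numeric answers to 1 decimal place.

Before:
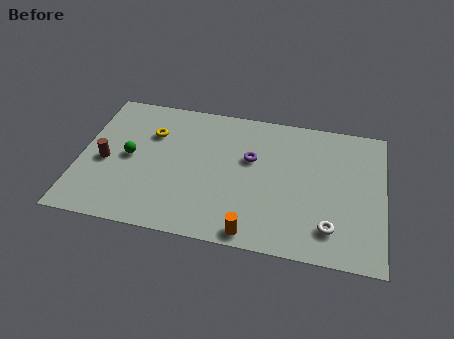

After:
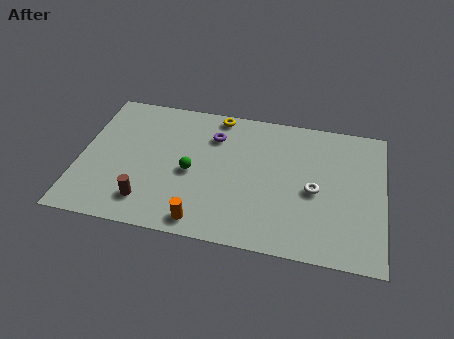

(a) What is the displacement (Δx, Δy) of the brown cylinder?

(2.1, -2.1)

From the two frames, the brown cylinder sits at roughly (1.2, 3.8) before and (3.3, 1.7) after.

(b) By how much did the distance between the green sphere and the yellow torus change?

+2.1

They were about 1.9 units apart before and 4.0 after — 2.1 units further apart.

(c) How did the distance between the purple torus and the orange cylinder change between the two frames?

+0.9

They were about 4.5 units apart before and 5.4 after — 0.9 units further apart.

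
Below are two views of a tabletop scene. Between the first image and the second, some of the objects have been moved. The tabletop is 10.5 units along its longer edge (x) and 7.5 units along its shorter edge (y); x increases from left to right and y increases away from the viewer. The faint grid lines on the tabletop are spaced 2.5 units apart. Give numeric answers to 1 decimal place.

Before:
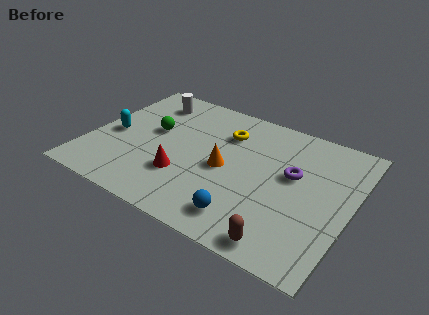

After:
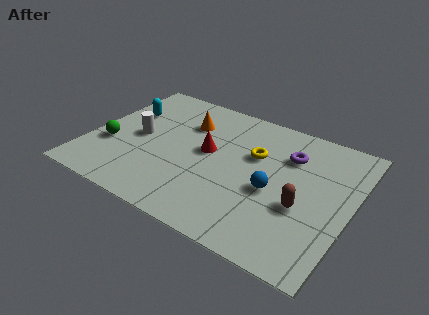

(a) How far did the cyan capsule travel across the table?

1.6

From (0.9, 3.4) to (1.1, 5.0), the cyan capsule covered √(0.2² + 1.6²) ≈ 1.6 units.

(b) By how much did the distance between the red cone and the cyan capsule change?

+0.4

Before: roughly 3.3 units apart; after: 3.7. That's 0.4 units further apart.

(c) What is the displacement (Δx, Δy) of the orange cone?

(-1.9, 1.9)

The orange cone was at about (5.5, 3.5) and moved to about (3.6, 5.4).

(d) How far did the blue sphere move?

2.1

From (6.7, 1.3) to (7.5, 3.2), the blue sphere covered √(0.8² + 1.9²) ≈ 2.1 units.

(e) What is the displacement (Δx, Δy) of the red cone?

(0.7, 1.8)

The red cone started near (4.0, 2.3) and ended near (4.7, 4.1).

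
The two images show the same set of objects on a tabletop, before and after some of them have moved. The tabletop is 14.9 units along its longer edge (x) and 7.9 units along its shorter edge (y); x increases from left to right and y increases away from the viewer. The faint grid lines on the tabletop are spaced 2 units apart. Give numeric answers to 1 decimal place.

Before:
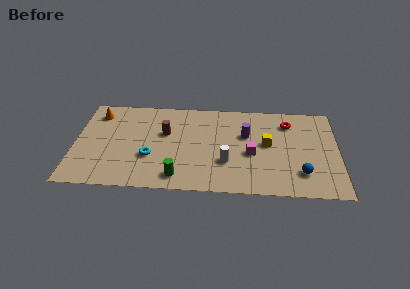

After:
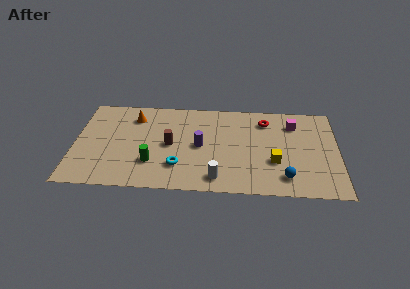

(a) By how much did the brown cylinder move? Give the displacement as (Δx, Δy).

(0.3, -1.0)

The brown cylinder started near (5.1, 4.9) and ended near (5.4, 3.9).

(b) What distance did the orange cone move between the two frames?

2.1

From (1.2, 6.4) to (3.3, 6.2), the orange cone covered √(2.1² + 0.2²) ≈ 2.1 units.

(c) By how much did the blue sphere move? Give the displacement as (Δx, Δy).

(-0.9, -0.4)

From the two frames, the blue sphere sits at roughly (12.8, 1.9) before and (11.9, 1.5) after.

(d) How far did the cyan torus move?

1.7

The cyan torus moved from about (4.3, 2.8) to (5.9, 2.1), a distance of √(1.6² + 0.7²) ≈ 1.7.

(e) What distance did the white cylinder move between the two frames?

1.5

The white cylinder was near (8.6, 2.6) before and (8.1, 1.2) after, so it travelled √(0.5² + 1.4²) ≈ 1.5 units.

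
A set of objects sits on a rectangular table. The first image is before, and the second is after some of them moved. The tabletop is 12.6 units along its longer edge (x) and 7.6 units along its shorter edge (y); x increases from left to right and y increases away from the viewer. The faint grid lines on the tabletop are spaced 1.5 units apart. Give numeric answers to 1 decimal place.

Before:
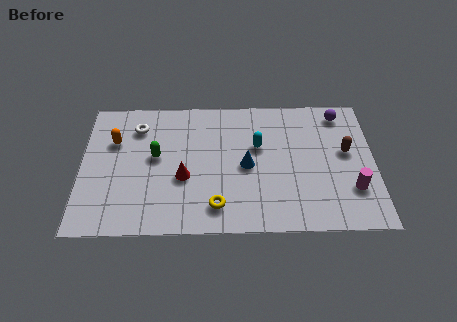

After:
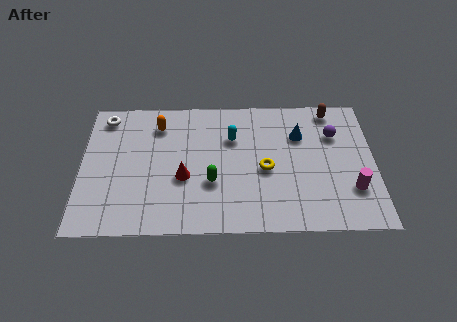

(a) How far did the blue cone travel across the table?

2.9

The blue cone was near (7.1, 3.6) before and (9.4, 5.3) after, so it travelled √(2.3² + 1.7²) ≈ 2.9 units.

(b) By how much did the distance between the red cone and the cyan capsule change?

-0.6

They were about 3.6 units apart before and 3.0 after — 0.6 units closer together.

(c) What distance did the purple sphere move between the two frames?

1.2

The purple sphere was near (11.2, 6.5) before and (10.9, 5.3) after, so it travelled √(0.3² + 1.2²) ≈ 1.2 units.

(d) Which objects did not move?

the red cone and the magenta cylinder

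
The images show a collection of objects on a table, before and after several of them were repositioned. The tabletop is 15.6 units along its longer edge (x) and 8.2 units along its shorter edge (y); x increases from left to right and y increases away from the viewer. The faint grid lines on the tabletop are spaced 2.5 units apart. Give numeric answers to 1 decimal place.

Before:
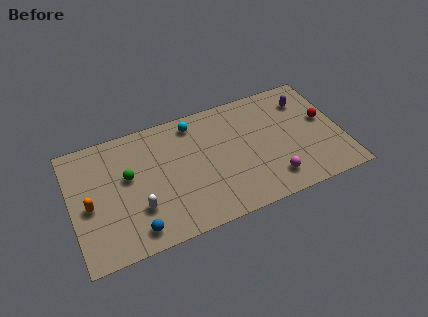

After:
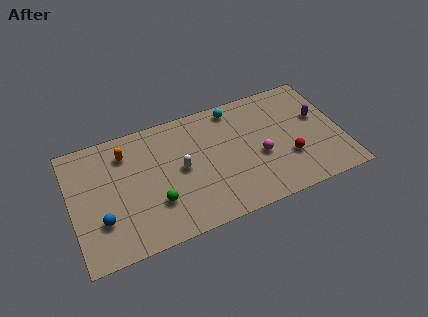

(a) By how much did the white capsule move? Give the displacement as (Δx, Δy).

(2.6, 1.7)

The white capsule started near (3.7, 2.5) and ended near (6.3, 4.2).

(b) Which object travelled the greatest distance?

the orange capsule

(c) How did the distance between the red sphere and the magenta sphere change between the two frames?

-2.8

The distance was about 4.5 in the first image and 1.7 in the second, so they moved 2.8 units closer together.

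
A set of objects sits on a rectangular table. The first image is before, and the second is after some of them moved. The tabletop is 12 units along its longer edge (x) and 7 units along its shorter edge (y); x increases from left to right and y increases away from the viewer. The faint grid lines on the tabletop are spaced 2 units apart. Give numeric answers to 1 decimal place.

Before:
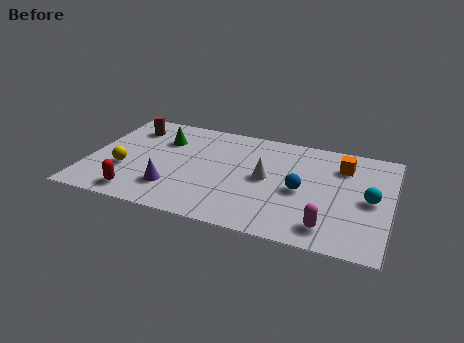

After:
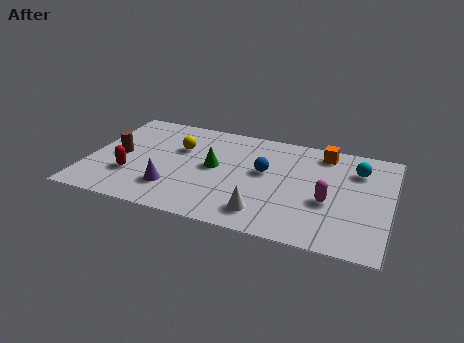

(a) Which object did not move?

the purple cone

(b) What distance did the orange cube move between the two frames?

1.1

The orange cube moved from about (10.0, 5.3) to (9.2, 6.0), a distance of √(0.8² + 0.7²) ≈ 1.1.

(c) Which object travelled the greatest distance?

the yellow sphere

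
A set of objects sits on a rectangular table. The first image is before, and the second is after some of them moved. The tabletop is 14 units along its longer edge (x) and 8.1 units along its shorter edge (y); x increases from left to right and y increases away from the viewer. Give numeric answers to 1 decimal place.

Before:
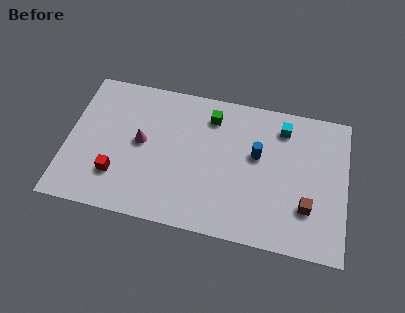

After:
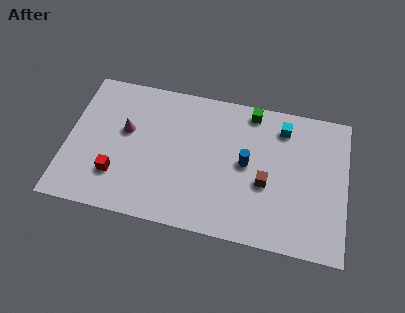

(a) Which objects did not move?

the cyan cube and the red cube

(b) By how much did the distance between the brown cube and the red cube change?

-2.0

The distance was about 9.5 in the first image and 7.5 in the second, so they moved 2.0 units closer together.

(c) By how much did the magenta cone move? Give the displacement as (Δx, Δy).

(-0.8, 0.5)

The magenta cone was at about (3.7, 4.3) and moved to about (2.9, 4.8).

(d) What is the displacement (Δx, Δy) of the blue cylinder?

(-0.5, -0.6)

From the two frames, the blue cylinder sits at roughly (9.5, 4.8) before and (9.0, 4.2) after.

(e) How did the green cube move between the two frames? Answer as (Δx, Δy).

(2.0, 0.7)

The green cube started near (7.1, 6.5) and ended near (9.1, 7.2).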